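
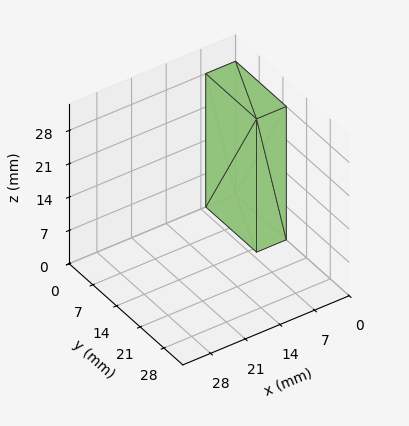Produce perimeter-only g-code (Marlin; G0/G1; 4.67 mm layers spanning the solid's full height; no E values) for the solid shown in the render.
Reading the render: the shape is a rectangular box, roughly 6 × 15 mm footprint and 28 mm tall (dimensions read to the nearest mm from the axis ticks). For the g-code, the solid's height is divided into equal slices at the stated Δz and each level perimeter traced with G1 moves after a G0 lift.

; perimeter-only toolpath
G21 ; units = mm
G90 ; absolute positioning
G28 ; home
; layer 1
G0 Z4.67
G0 X0.00 Y0.00
G1 X6.00 Y0.00
G1 X6.00 Y15.00
G1 X0.00 Y15.00
G1 X0.00 Y0.00
; layer 2
G0 Z9.33
G0 X0.00 Y0.00
G1 X6.00 Y0.00
G1 X6.00 Y15.00
G1 X0.00 Y15.00
G1 X0.00 Y0.00
; layer 3
G0 Z14.00
G0 X0.00 Y0.00
G1 X6.00 Y0.00
G1 X6.00 Y15.00
G1 X0.00 Y15.00
G1 X0.00 Y0.00
; layer 4
G0 Z18.67
G0 X0.00 Y0.00
G1 X6.00 Y0.00
G1 X6.00 Y15.00
G1 X0.00 Y15.00
G1 X0.00 Y0.00
; layer 5
G0 Z23.33
G0 X0.00 Y0.00
G1 X6.00 Y0.00
G1 X6.00 Y15.00
G1 X0.00 Y15.00
G1 X0.00 Y0.00
; layer 6
G0 Z28.00
G0 X0.00 Y0.00
G1 X6.00 Y0.00
G1 X6.00 Y15.00
G1 X0.00 Y15.00
G1 X0.00 Y0.00
M2 ; end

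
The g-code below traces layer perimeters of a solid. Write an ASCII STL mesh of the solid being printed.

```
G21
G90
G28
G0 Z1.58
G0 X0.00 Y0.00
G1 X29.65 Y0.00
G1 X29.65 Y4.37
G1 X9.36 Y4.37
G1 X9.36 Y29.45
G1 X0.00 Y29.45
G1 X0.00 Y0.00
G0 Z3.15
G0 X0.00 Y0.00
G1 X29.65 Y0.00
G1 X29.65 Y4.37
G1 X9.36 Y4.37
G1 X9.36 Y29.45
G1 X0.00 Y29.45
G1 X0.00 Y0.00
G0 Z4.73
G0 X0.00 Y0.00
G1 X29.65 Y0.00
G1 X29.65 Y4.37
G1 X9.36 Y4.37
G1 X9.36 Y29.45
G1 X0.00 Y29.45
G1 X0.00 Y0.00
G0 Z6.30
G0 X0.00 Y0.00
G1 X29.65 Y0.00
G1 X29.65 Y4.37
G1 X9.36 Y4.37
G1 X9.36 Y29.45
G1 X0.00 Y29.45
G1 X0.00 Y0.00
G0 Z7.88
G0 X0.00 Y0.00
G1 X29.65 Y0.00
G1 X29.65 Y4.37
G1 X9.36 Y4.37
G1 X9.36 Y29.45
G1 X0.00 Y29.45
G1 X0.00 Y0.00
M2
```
solid part
  facet normal 0.0000 0.0000 -1.0000
    outer loop
      vertex 29.65 4.37 0.00
      vertex 29.65 0.00 0.00
      vertex 0.00 0.00 0.00
    endloop
  endfacet
  facet normal 0.0000 0.0000 -1.0000
    outer loop
      vertex 9.36 4.37 0.00
      vertex 29.65 4.37 0.00
      vertex 0.00 0.00 0.00
    endloop
  endfacet
  facet normal 0.0000 0.0000 -1.0000
    outer loop
      vertex 9.36 29.45 0.00
      vertex 9.36 4.37 0.00
      vertex 0.00 0.00 0.00
    endloop
  endfacet
  facet normal 0.0000 0.0000 -1.0000
    outer loop
      vertex 0.00 29.45 0.00
      vertex 9.36 29.45 0.00
      vertex 0.00 0.00 0.00
    endloop
  endfacet
  facet normal 0.0000 0.0000 1.0000
    outer loop
      vertex 0.00 0.00 7.88
      vertex 29.65 0.00 7.88
      vertex 29.65 4.37 7.88
    endloop
  endfacet
  facet normal 0.0000 0.0000 1.0000
    outer loop
      vertex 0.00 0.00 7.88
      vertex 29.65 4.37 7.88
      vertex 9.36 4.37 7.88
    endloop
  endfacet
  facet normal 0.0000 0.0000 1.0000
    outer loop
      vertex 0.00 0.00 7.88
      vertex 9.36 4.37 7.88
      vertex 9.36 29.45 7.88
    endloop
  endfacet
  facet normal 0.0000 0.0000 1.0000
    outer loop
      vertex 0.00 0.00 7.88
      vertex 9.36 29.45 7.88
      vertex 0.00 29.45 7.88
    endloop
  endfacet
  facet normal 0.0000 -1.0000 0.0000
    outer loop
      vertex 0.00 0.00 0.00
      vertex 29.65 0.00 0.00
      vertex 29.65 0.00 7.88
    endloop
  endfacet
  facet normal 0.0000 -1.0000 0.0000
    outer loop
      vertex 0.00 0.00 0.00
      vertex 29.65 0.00 7.88
      vertex 0.00 0.00 7.88
    endloop
  endfacet
  facet normal 1.0000 0.0000 0.0000
    outer loop
      vertex 29.65 0.00 0.00
      vertex 29.65 4.37 0.00
      vertex 29.65 4.37 7.88
    endloop
  endfacet
  facet normal 1.0000 0.0000 0.0000
    outer loop
      vertex 29.65 0.00 0.00
      vertex 29.65 4.37 7.88
      vertex 29.65 0.00 7.88
    endloop
  endfacet
  facet normal 0.0000 1.0000 0.0000
    outer loop
      vertex 29.65 4.37 0.00
      vertex 9.36 4.37 0.00
      vertex 9.36 4.37 7.88
    endloop
  endfacet
  facet normal 0.0000 1.0000 0.0000
    outer loop
      vertex 29.65 4.37 0.00
      vertex 9.36 4.37 7.88
      vertex 29.65 4.37 7.88
    endloop
  endfacet
  facet normal 1.0000 0.0000 0.0000
    outer loop
      vertex 9.36 4.37 0.00
      vertex 9.36 29.45 0.00
      vertex 9.36 29.45 7.88
    endloop
  endfacet
  facet normal 1.0000 0.0000 0.0000
    outer loop
      vertex 9.36 4.37 0.00
      vertex 9.36 29.45 7.88
      vertex 9.36 4.37 7.88
    endloop
  endfacet
  facet normal 0.0000 1.0000 0.0000
    outer loop
      vertex 9.36 29.45 0.00
      vertex 0.00 29.45 0.00
      vertex 0.00 29.45 7.88
    endloop
  endfacet
  facet normal 0.0000 1.0000 0.0000
    outer loop
      vertex 9.36 29.45 0.00
      vertex 0.00 29.45 7.88
      vertex 9.36 29.45 7.88
    endloop
  endfacet
  facet normal -1.0000 0.0000 0.0000
    outer loop
      vertex 0.00 29.45 0.00
      vertex 0.00 0.00 0.00
      vertex 0.00 0.00 7.88
    endloop
  endfacet
  facet normal -1.0000 0.0000 0.0000
    outer loop
      vertex 0.00 29.45 0.00
      vertex 0.00 0.00 7.88
      vertex 0.00 29.45 7.88
    endloop
  endfacet
endsolid part

The G0 Z moves step by Δz≈1.58 mm. Every layer's G1 loop is the same polygon, so the solid is a straight extrusion of it from z=0 to z≈7.88. Closing with flat bottom and top caps and triangulating gives 20 facets — an L-shaped prism: outer 29.6 × 29.4 mm, arm thicknesses ≈ 4.37 mm (horizontal) and 9.36 mm (vertical), extruded 7.88 mm in z.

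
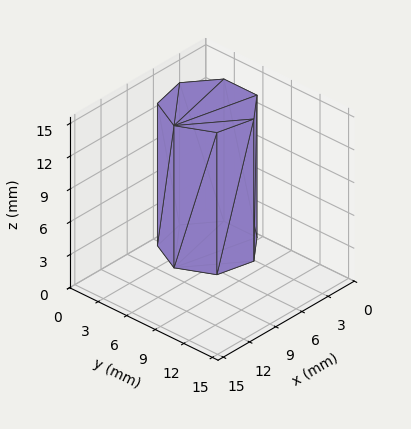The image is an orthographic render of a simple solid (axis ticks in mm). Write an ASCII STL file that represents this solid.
Reading the render: the shape is a regular 7-sided prism (a cylinder approximated with 7 flat sides), circumscribed radius ≈ 4 mm, height ≈ 13 mm (dimensions read to the nearest mm from the axis ticks). For the STL, each face is triangulated and given an outward normal.

solid part
  facet normal 0.0000 0.0000 -1.0000
    outer loop
      vertex 3.110 7.900 0.000
      vertex 6.494 7.127 0.000
      vertex 8.000 4.000 0.000
    endloop
  endfacet
  facet normal 0.0000 0.0000 -1.0000
    outer loop
      vertex 0.396 5.736 0.000
      vertex 3.110 7.900 0.000
      vertex 8.000 4.000 0.000
    endloop
  endfacet
  facet normal 0.0000 0.0000 -1.0000
    outer loop
      vertex 0.396 2.264 0.000
      vertex 0.396 5.736 0.000
      vertex 8.000 4.000 0.000
    endloop
  endfacet
  facet normal 0.0000 0.0000 -1.0000
    outer loop
      vertex 3.110 0.100 0.000
      vertex 0.396 2.264 0.000
      vertex 8.000 4.000 0.000
    endloop
  endfacet
  facet normal 0.0000 0.0000 -1.0000
    outer loop
      vertex 6.494 0.873 0.000
      vertex 3.110 0.100 0.000
      vertex 8.000 4.000 0.000
    endloop
  endfacet
  facet normal 0.0000 0.0000 1.0000
    outer loop
      vertex 8.000 4.000 13.000
      vertex 6.494 7.127 13.000
      vertex 3.110 7.900 13.000
    endloop
  endfacet
  facet normal 0.0000 0.0000 1.0000
    outer loop
      vertex 8.000 4.000 13.000
      vertex 3.110 7.900 13.000
      vertex 0.396 5.736 13.000
    endloop
  endfacet
  facet normal 0.0000 0.0000 1.0000
    outer loop
      vertex 8.000 4.000 13.000
      vertex 0.396 5.736 13.000
      vertex 0.396 2.264 13.000
    endloop
  endfacet
  facet normal 0.0000 0.0000 1.0000
    outer loop
      vertex 8.000 4.000 13.000
      vertex 0.396 2.264 13.000
      vertex 3.110 0.100 13.000
    endloop
  endfacet
  facet normal 0.0000 0.0000 1.0000
    outer loop
      vertex 8.000 4.000 13.000
      vertex 3.110 0.100 13.000
      vertex 6.494 0.873 13.000
    endloop
  endfacet
  facet normal 0.9010 0.4339 0.0000
    outer loop
      vertex 8.000 4.000 0.000
      vertex 6.494 7.127 0.000
      vertex 6.494 7.127 13.000
    endloop
  endfacet
  facet normal 0.9010 0.4339 0.0000
    outer loop
      vertex 8.000 4.000 0.000
      vertex 6.494 7.127 13.000
      vertex 8.000 4.000 13.000
    endloop
  endfacet
  facet normal 0.2227 0.9749 0.0000
    outer loop
      vertex 6.494 7.127 0.000
      vertex 3.110 7.900 0.000
      vertex 3.110 7.900 13.000
    endloop
  endfacet
  facet normal 0.2227 0.9749 0.0000
    outer loop
      vertex 6.494 7.127 0.000
      vertex 3.110 7.900 13.000
      vertex 6.494 7.127 13.000
    endloop
  endfacet
  facet normal -0.6234 0.7819 0.0000
    outer loop
      vertex 3.110 7.900 0.000
      vertex 0.396 5.736 0.000
      vertex 0.396 5.736 13.000
    endloop
  endfacet
  facet normal -0.6234 0.7819 0.0000
    outer loop
      vertex 3.110 7.900 0.000
      vertex 0.396 5.736 13.000
      vertex 3.110 7.900 13.000
    endloop
  endfacet
  facet normal -1.0000 0.0000 0.0000
    outer loop
      vertex 0.396 5.736 0.000
      vertex 0.396 2.264 0.000
      vertex 0.396 2.264 13.000
    endloop
  endfacet
  facet normal -1.0000 0.0000 0.0000
    outer loop
      vertex 0.396 5.736 0.000
      vertex 0.396 2.264 13.000
      vertex 0.396 5.736 13.000
    endloop
  endfacet
  facet normal -0.6234 -0.7819 0.0000
    outer loop
      vertex 0.396 2.264 0.000
      vertex 3.110 0.100 0.000
      vertex 3.110 0.100 13.000
    endloop
  endfacet
  facet normal -0.6234 -0.7819 0.0000
    outer loop
      vertex 0.396 2.264 0.000
      vertex 3.110 0.100 13.000
      vertex 0.396 2.264 13.000
    endloop
  endfacet
  facet normal 0.2227 -0.9749 0.0000
    outer loop
      vertex 3.110 0.100 0.000
      vertex 6.494 0.873 0.000
      vertex 6.494 0.873 13.000
    endloop
  endfacet
  facet normal 0.2227 -0.9749 0.0000
    outer loop
      vertex 3.110 0.100 0.000
      vertex 6.494 0.873 13.000
      vertex 3.110 0.100 13.000
    endloop
  endfacet
  facet normal 0.9010 -0.4339 0.0000
    outer loop
      vertex 6.494 0.873 0.000
      vertex 8.000 4.000 0.000
      vertex 8.000 4.000 13.000
    endloop
  endfacet
  facet normal 0.9010 -0.4339 0.0000
    outer loop
      vertex 6.494 0.873 0.000
      vertex 8.000 4.000 13.000
      vertex 6.494 0.873 13.000
    endloop
  endfacet
endsolid part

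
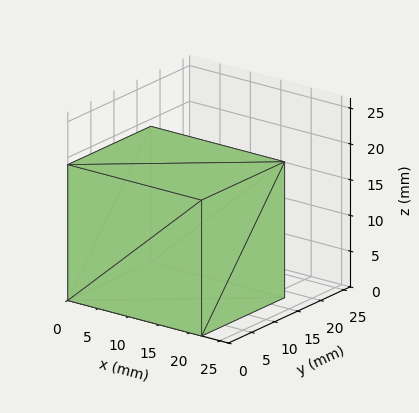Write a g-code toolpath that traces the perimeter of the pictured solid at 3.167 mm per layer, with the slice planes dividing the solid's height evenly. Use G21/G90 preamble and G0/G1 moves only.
Reading the render: the shape is a rectangular box, roughly 22 × 18 mm footprint and 19 mm tall (dimensions read to the nearest mm from the axis ticks). For the g-code, the solid's height is divided into equal slices at the stated Δz and each level perimeter traced with G1 moves after a G0 lift.

; perimeter-only toolpath
G21 ; units = mm
G90 ; absolute positioning
G28 ; home
; layer 1
G0 Z3.167
G0 X0.000 Y0.000
G1 X22.000 Y0.000
G1 X22.000 Y18.000
G1 X0.000 Y18.000
G1 X0.000 Y0.000
; layer 2
G0 Z6.333
G0 X0.000 Y0.000
G1 X22.000 Y0.000
G1 X22.000 Y18.000
G1 X0.000 Y18.000
G1 X0.000 Y0.000
; layer 3
G0 Z9.500
G0 X0.000 Y0.000
G1 X22.000 Y0.000
G1 X22.000 Y18.000
G1 X0.000 Y18.000
G1 X0.000 Y0.000
; layer 4
G0 Z12.667
G0 X0.000 Y0.000
G1 X22.000 Y0.000
G1 X22.000 Y18.000
G1 X0.000 Y18.000
G1 X0.000 Y0.000
; layer 5
G0 Z15.833
G0 X0.000 Y0.000
G1 X22.000 Y0.000
G1 X22.000 Y18.000
G1 X0.000 Y18.000
G1 X0.000 Y0.000
; layer 6
G0 Z19.000
G0 X0.000 Y0.000
G1 X22.000 Y0.000
G1 X22.000 Y18.000
G1 X0.000 Y18.000
G1 X0.000 Y0.000
M2 ; end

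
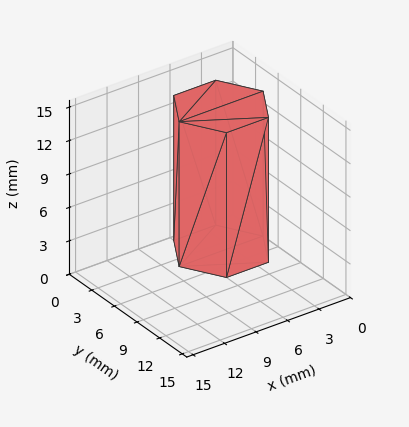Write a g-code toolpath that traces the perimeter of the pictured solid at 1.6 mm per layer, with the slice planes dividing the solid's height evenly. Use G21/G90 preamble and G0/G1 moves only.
Reading the render: the shape is a regular 6-sided prism (a cylinder approximated with 6 flat sides), circumscribed radius ≈ 4 mm, height ≈ 13 mm (dimensions read to the nearest mm from the axis ticks). For the g-code, the solid's height is divided into equal slices at the stated Δz and each level perimeter traced with G1 moves after a G0 lift.

; perimeter-only toolpath
G21 ; units = mm
G90 ; absolute positioning
G28 ; home
; layer 1
G0 Z1.6
G0 X8.0 Y4.0
G1 X6.0 Y7.5
G1 X2.0 Y7.5
G1 X0.0 Y4.0
G1 X2.0 Y0.5
G1 X6.0 Y0.5
G1 X8.0 Y4.0
; layer 2
G0 Z3.2
G0 X8.0 Y4.0
G1 X6.0 Y7.5
G1 X2.0 Y7.5
G1 X0.0 Y4.0
G1 X2.0 Y0.5
G1 X6.0 Y0.5
G1 X8.0 Y4.0
; layer 3
G0 Z4.9
G0 X8.0 Y4.0
G1 X6.0 Y7.5
G1 X2.0 Y7.5
G1 X0.0 Y4.0
G1 X2.0 Y0.5
G1 X6.0 Y0.5
G1 X8.0 Y4.0
; layer 4
G0 Z6.5
G0 X8.0 Y4.0
G1 X6.0 Y7.5
G1 X2.0 Y7.5
G1 X0.0 Y4.0
G1 X2.0 Y0.5
G1 X6.0 Y0.5
G1 X8.0 Y4.0
; layer 5
G0 Z8.1
G0 X8.0 Y4.0
G1 X6.0 Y7.5
G1 X2.0 Y7.5
G1 X0.0 Y4.0
G1 X2.0 Y0.5
G1 X6.0 Y0.5
G1 X8.0 Y4.0
; layer 6
G0 Z9.8
G0 X8.0 Y4.0
G1 X6.0 Y7.5
G1 X2.0 Y7.5
G1 X0.0 Y4.0
G1 X2.0 Y0.5
G1 X6.0 Y0.5
G1 X8.0 Y4.0
; layer 7
G0 Z11.4
G0 X8.0 Y4.0
G1 X6.0 Y7.5
G1 X2.0 Y7.5
G1 X0.0 Y4.0
G1 X2.0 Y0.5
G1 X6.0 Y0.5
G1 X8.0 Y4.0
; layer 8
G0 Z13.0
G0 X8.0 Y4.0
G1 X6.0 Y7.5
G1 X2.0 Y7.5
G1 X0.0 Y4.0
G1 X2.0 Y0.5
G1 X6.0 Y0.5
G1 X8.0 Y4.0
M2 ; end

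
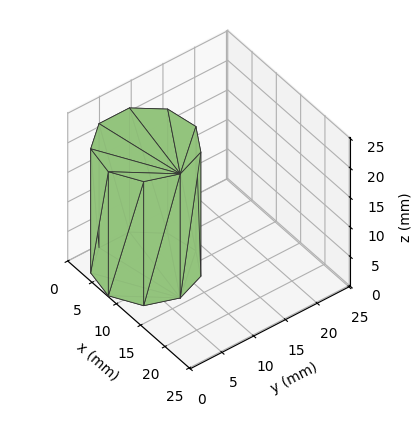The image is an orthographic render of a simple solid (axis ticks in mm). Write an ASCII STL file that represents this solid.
Reading the render: the shape is a regular 9-sided prism (a cylinder approximated with 9 flat sides), circumscribed radius ≈ 7 mm, height ≈ 21 mm (dimensions read to the nearest mm from the axis ticks). For the STL, each face is triangulated and given an outward normal.

solid part
  facet normal 0.0000 0.0000 -1.0000
    outer loop
      vertex 8.216 13.894 0.000
      vertex 12.362 11.500 0.000
      vertex 14.000 7.000 0.000
    endloop
  endfacet
  facet normal 0.0000 0.0000 -1.0000
    outer loop
      vertex 3.500 13.062 0.000
      vertex 8.216 13.894 0.000
      vertex 14.000 7.000 0.000
    endloop
  endfacet
  facet normal 0.0000 0.0000 -1.0000
    outer loop
      vertex 0.422 9.394 0.000
      vertex 3.500 13.062 0.000
      vertex 14.000 7.000 0.000
    endloop
  endfacet
  facet normal 0.0000 0.0000 -1.0000
    outer loop
      vertex 0.422 4.606 0.000
      vertex 0.422 9.394 0.000
      vertex 14.000 7.000 0.000
    endloop
  endfacet
  facet normal 0.0000 0.0000 -1.0000
    outer loop
      vertex 3.500 0.938 0.000
      vertex 0.422 4.606 0.000
      vertex 14.000 7.000 0.000
    endloop
  endfacet
  facet normal 0.0000 0.0000 -1.0000
    outer loop
      vertex 8.216 0.106 0.000
      vertex 3.500 0.938 0.000
      vertex 14.000 7.000 0.000
    endloop
  endfacet
  facet normal 0.0000 0.0000 -1.0000
    outer loop
      vertex 12.362 2.500 0.000
      vertex 8.216 0.106 0.000
      vertex 14.000 7.000 0.000
    endloop
  endfacet
  facet normal 0.0000 0.0000 1.0000
    outer loop
      vertex 14.000 7.000 21.000
      vertex 12.362 11.500 21.000
      vertex 8.216 13.894 21.000
    endloop
  endfacet
  facet normal 0.0000 0.0000 1.0000
    outer loop
      vertex 14.000 7.000 21.000
      vertex 8.216 13.894 21.000
      vertex 3.500 13.062 21.000
    endloop
  endfacet
  facet normal 0.0000 0.0000 1.0000
    outer loop
      vertex 14.000 7.000 21.000
      vertex 3.500 13.062 21.000
      vertex 0.422 9.394 21.000
    endloop
  endfacet
  facet normal 0.0000 0.0000 1.0000
    outer loop
      vertex 14.000 7.000 21.000
      vertex 0.422 9.394 21.000
      vertex 0.422 4.606 21.000
    endloop
  endfacet
  facet normal 0.0000 0.0000 1.0000
    outer loop
      vertex 14.000 7.000 21.000
      vertex 0.422 4.606 21.000
      vertex 3.500 0.938 21.000
    endloop
  endfacet
  facet normal 0.0000 0.0000 1.0000
    outer loop
      vertex 14.000 7.000 21.000
      vertex 3.500 0.938 21.000
      vertex 8.216 0.106 21.000
    endloop
  endfacet
  facet normal 0.0000 0.0000 1.0000
    outer loop
      vertex 14.000 7.000 21.000
      vertex 8.216 0.106 21.000
      vertex 12.362 2.500 21.000
    endloop
  endfacet
  facet normal 0.9397 0.3420 0.0000
    outer loop
      vertex 14.000 7.000 0.000
      vertex 12.362 11.500 0.000
      vertex 12.362 11.500 21.000
    endloop
  endfacet
  facet normal 0.9397 0.3420 0.0000
    outer loop
      vertex 14.000 7.000 0.000
      vertex 12.362 11.500 21.000
      vertex 14.000 7.000 21.000
    endloop
  endfacet
  facet normal 0.5000 0.8660 0.0000
    outer loop
      vertex 12.362 11.500 0.000
      vertex 8.216 13.894 0.000
      vertex 8.216 13.894 21.000
    endloop
  endfacet
  facet normal 0.5000 0.8660 0.0000
    outer loop
      vertex 12.362 11.500 0.000
      vertex 8.216 13.894 21.000
      vertex 12.362 11.500 21.000
    endloop
  endfacet
  facet normal -0.1737 0.9848 0.0000
    outer loop
      vertex 8.216 13.894 0.000
      vertex 3.500 13.062 0.000
      vertex 3.500 13.062 21.000
    endloop
  endfacet
  facet normal -0.1737 0.9848 0.0000
    outer loop
      vertex 8.216 13.894 0.000
      vertex 3.500 13.062 21.000
      vertex 8.216 13.894 21.000
    endloop
  endfacet
  facet normal -0.7660 0.6428 0.0000
    outer loop
      vertex 3.500 13.062 0.000
      vertex 0.422 9.394 0.000
      vertex 0.422 9.394 21.000
    endloop
  endfacet
  facet normal -0.7660 0.6428 0.0000
    outer loop
      vertex 3.500 13.062 0.000
      vertex 0.422 9.394 21.000
      vertex 3.500 13.062 21.000
    endloop
  endfacet
  facet normal -1.0000 0.0000 0.0000
    outer loop
      vertex 0.422 9.394 0.000
      vertex 0.422 4.606 0.000
      vertex 0.422 4.606 21.000
    endloop
  endfacet
  facet normal -1.0000 0.0000 0.0000
    outer loop
      vertex 0.422 9.394 0.000
      vertex 0.422 4.606 21.000
      vertex 0.422 9.394 21.000
    endloop
  endfacet
  facet normal -0.7660 -0.6428 0.0000
    outer loop
      vertex 0.422 4.606 0.000
      vertex 3.500 0.938 0.000
      vertex 3.500 0.938 21.000
    endloop
  endfacet
  facet normal -0.7660 -0.6428 0.0000
    outer loop
      vertex 0.422 4.606 0.000
      vertex 3.500 0.938 21.000
      vertex 0.422 4.606 21.000
    endloop
  endfacet
  facet normal -0.1737 -0.9848 0.0000
    outer loop
      vertex 3.500 0.938 0.000
      vertex 8.216 0.106 0.000
      vertex 8.216 0.106 21.000
    endloop
  endfacet
  facet normal -0.1737 -0.9848 0.0000
    outer loop
      vertex 3.500 0.938 0.000
      vertex 8.216 0.106 21.000
      vertex 3.500 0.938 21.000
    endloop
  endfacet
  facet normal 0.5000 -0.8660 0.0000
    outer loop
      vertex 8.216 0.106 0.000
      vertex 12.362 2.500 0.000
      vertex 12.362 2.500 21.000
    endloop
  endfacet
  facet normal 0.5000 -0.8660 0.0000
    outer loop
      vertex 8.216 0.106 0.000
      vertex 12.362 2.500 21.000
      vertex 8.216 0.106 21.000
    endloop
  endfacet
  facet normal 0.9397 -0.3420 0.0000
    outer loop
      vertex 12.362 2.500 0.000
      vertex 14.000 7.000 0.000
      vertex 14.000 7.000 21.000
    endloop
  endfacet
  facet normal 0.9397 -0.3420 0.0000
    outer loop
      vertex 12.362 2.500 0.000
      vertex 14.000 7.000 21.000
      vertex 12.362 2.500 21.000
    endloop
  endfacet
endsolid part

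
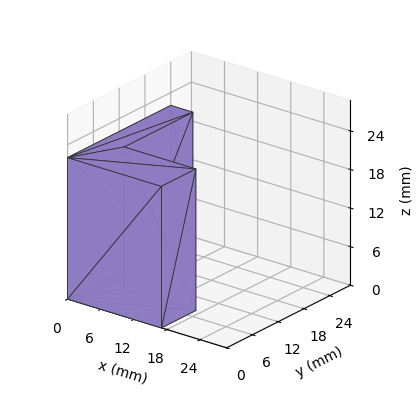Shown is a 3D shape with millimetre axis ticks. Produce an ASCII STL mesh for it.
Reading the render: the shape is an L-shaped prism: outer 17 × 24 mm, arm thicknesses ≈ 8 mm (horizontal) and 4 mm (vertical), extruded 22 mm in z (dimensions read to the nearest mm from the axis ticks). For the STL, each face is triangulated and given an outward normal.

solid part
  facet normal 0.0000 0.0000 -1.0000
    outer loop
      vertex 17.00 8.00 0.00
      vertex 17.00 0.00 0.00
      vertex 0.00 0.00 0.00
    endloop
  endfacet
  facet normal 0.0000 0.0000 -1.0000
    outer loop
      vertex 4.00 8.00 0.00
      vertex 17.00 8.00 0.00
      vertex 0.00 0.00 0.00
    endloop
  endfacet
  facet normal 0.0000 0.0000 -1.0000
    outer loop
      vertex 4.00 24.00 0.00
      vertex 4.00 8.00 0.00
      vertex 0.00 0.00 0.00
    endloop
  endfacet
  facet normal 0.0000 0.0000 -1.0000
    outer loop
      vertex 0.00 24.00 0.00
      vertex 4.00 24.00 0.00
      vertex 0.00 0.00 0.00
    endloop
  endfacet
  facet normal 0.0000 0.0000 1.0000
    outer loop
      vertex 0.00 0.00 22.00
      vertex 17.00 0.00 22.00
      vertex 17.00 8.00 22.00
    endloop
  endfacet
  facet normal 0.0000 0.0000 1.0000
    outer loop
      vertex 0.00 0.00 22.00
      vertex 17.00 8.00 22.00
      vertex 4.00 8.00 22.00
    endloop
  endfacet
  facet normal 0.0000 0.0000 1.0000
    outer loop
      vertex 0.00 0.00 22.00
      vertex 4.00 8.00 22.00
      vertex 4.00 24.00 22.00
    endloop
  endfacet
  facet normal 0.0000 0.0000 1.0000
    outer loop
      vertex 0.00 0.00 22.00
      vertex 4.00 24.00 22.00
      vertex 0.00 24.00 22.00
    endloop
  endfacet
  facet normal 0.0000 -1.0000 0.0000
    outer loop
      vertex 0.00 0.00 0.00
      vertex 17.00 0.00 0.00
      vertex 17.00 0.00 22.00
    endloop
  endfacet
  facet normal 0.0000 -1.0000 0.0000
    outer loop
      vertex 0.00 0.00 0.00
      vertex 17.00 0.00 22.00
      vertex 0.00 0.00 22.00
    endloop
  endfacet
  facet normal 1.0000 0.0000 0.0000
    outer loop
      vertex 17.00 0.00 0.00
      vertex 17.00 8.00 0.00
      vertex 17.00 8.00 22.00
    endloop
  endfacet
  facet normal 1.0000 0.0000 0.0000
    outer loop
      vertex 17.00 0.00 0.00
      vertex 17.00 8.00 22.00
      vertex 17.00 0.00 22.00
    endloop
  endfacet
  facet normal 0.0000 1.0000 0.0000
    outer loop
      vertex 17.00 8.00 0.00
      vertex 4.00 8.00 0.00
      vertex 4.00 8.00 22.00
    endloop
  endfacet
  facet normal 0.0000 1.0000 0.0000
    outer loop
      vertex 17.00 8.00 0.00
      vertex 4.00 8.00 22.00
      vertex 17.00 8.00 22.00
    endloop
  endfacet
  facet normal 1.0000 0.0000 0.0000
    outer loop
      vertex 4.00 8.00 0.00
      vertex 4.00 24.00 0.00
      vertex 4.00 24.00 22.00
    endloop
  endfacet
  facet normal 1.0000 0.0000 0.0000
    outer loop
      vertex 4.00 8.00 0.00
      vertex 4.00 24.00 22.00
      vertex 4.00 8.00 22.00
    endloop
  endfacet
  facet normal 0.0000 1.0000 0.0000
    outer loop
      vertex 4.00 24.00 0.00
      vertex 0.00 24.00 0.00
      vertex 0.00 24.00 22.00
    endloop
  endfacet
  facet normal 0.0000 1.0000 0.0000
    outer loop
      vertex 4.00 24.00 0.00
      vertex 0.00 24.00 22.00
      vertex 4.00 24.00 22.00
    endloop
  endfacet
  facet normal -1.0000 0.0000 0.0000
    outer loop
      vertex 0.00 24.00 0.00
      vertex 0.00 0.00 0.00
      vertex 0.00 0.00 22.00
    endloop
  endfacet
  facet normal -1.0000 0.0000 0.0000
    outer loop
      vertex 0.00 24.00 0.00
      vertex 0.00 0.00 22.00
      vertex 0.00 24.00 22.00
    endloop
  endfacet
endsolid part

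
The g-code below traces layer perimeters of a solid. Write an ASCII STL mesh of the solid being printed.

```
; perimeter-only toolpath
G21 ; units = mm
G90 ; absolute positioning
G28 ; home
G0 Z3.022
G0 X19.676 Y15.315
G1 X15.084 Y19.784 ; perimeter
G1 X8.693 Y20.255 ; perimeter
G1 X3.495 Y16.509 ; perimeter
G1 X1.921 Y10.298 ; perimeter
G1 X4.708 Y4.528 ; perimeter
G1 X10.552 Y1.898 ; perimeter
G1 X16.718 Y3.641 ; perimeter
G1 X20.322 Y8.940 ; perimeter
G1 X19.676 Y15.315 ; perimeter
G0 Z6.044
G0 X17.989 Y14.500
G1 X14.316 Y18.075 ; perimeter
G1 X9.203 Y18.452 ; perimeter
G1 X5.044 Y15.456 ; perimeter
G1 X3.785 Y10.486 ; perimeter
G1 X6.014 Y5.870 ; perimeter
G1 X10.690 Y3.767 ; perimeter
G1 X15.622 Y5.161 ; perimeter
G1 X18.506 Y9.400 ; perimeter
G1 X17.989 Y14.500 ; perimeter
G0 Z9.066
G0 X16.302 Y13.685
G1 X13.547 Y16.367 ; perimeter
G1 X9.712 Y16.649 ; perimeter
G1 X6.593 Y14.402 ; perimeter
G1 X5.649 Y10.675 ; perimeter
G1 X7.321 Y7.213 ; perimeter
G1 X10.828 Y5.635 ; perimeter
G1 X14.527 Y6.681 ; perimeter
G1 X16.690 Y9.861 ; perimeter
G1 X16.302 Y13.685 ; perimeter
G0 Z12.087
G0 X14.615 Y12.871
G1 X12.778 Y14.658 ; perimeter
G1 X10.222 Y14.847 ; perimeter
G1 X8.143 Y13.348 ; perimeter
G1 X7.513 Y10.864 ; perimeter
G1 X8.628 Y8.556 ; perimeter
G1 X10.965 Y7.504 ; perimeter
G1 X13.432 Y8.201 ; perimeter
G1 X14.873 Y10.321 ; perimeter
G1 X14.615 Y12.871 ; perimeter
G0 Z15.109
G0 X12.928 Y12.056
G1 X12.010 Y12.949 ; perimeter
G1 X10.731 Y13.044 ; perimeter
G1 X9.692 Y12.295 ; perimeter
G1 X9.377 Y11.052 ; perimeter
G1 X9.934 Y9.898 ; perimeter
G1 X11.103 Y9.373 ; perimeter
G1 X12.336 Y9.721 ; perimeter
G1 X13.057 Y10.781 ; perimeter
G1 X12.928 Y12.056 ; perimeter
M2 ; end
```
solid part
  facet normal 0.0000 0.0000 -1.0000
    outer loop
      vertex 8.184 22.058 0.000
      vertex 15.853 21.492 0.000
      vertex 21.363 16.130 0.000
    endloop
  endfacet
  facet normal 0.0000 0.0000 -1.0000
    outer loop
      vertex 1.946 17.563 0.000
      vertex 8.184 22.058 0.000
      vertex 21.363 16.130 0.000
    endloop
  endfacet
  facet normal 0.0000 0.0000 -1.0000
    outer loop
      vertex 0.057 10.109 0.000
      vertex 1.946 17.563 0.000
      vertex 21.363 16.130 0.000
    endloop
  endfacet
  facet normal 0.0000 0.0000 -1.0000
    outer loop
      vertex 3.401 3.185 0.000
      vertex 0.057 10.109 0.000
      vertex 21.363 16.130 0.000
    endloop
  endfacet
  facet normal 0.0000 0.0000 -1.0000
    outer loop
      vertex 10.414 0.030 0.000
      vertex 3.401 3.185 0.000
      vertex 21.363 16.130 0.000
    endloop
  endfacet
  facet normal 0.0000 0.0000 -1.0000
    outer loop
      vertex 17.813 2.121 0.000
      vertex 10.414 0.030 0.000
      vertex 21.363 16.130 0.000
    endloop
  endfacet
  facet normal 0.0000 0.0000 -1.0000
    outer loop
      vertex 22.138 8.480 0.000
      vertex 17.813 2.121 0.000
      vertex 21.363 16.130 0.000
    endloop
  endfacet
  facet normal 0.6026 0.6192 0.5034
    outer loop
      vertex 21.363 16.130 0.000
      vertex 15.853 21.492 0.000
      vertex 11.241 11.241 18.131
    endloop
  endfacet
  facet normal 0.0636 0.8617 0.5034
    outer loop
      vertex 15.853 21.492 0.000
      vertex 8.184 22.058 0.000
      vertex 11.241 11.241 18.131
    endloop
  endfacet
  facet normal -0.5051 0.7010 0.5034
    outer loop
      vertex 8.184 22.058 0.000
      vertex 1.946 17.563 0.000
      vertex 11.241 11.241 18.131
    endloop
  endfacet
  facet normal -0.8376 0.2123 0.5034
    outer loop
      vertex 1.946 17.563 0.000
      vertex 0.057 10.109 0.000
      vertex 11.241 11.241 18.131
    endloop
  endfacet
  facet normal -0.7781 -0.3758 0.5034
    outer loop
      vertex 0.057 10.109 0.000
      vertex 3.401 3.185 0.000
      vertex 11.241 11.241 18.131
    endloop
  endfacet
  facet normal -0.3545 -0.7880 0.5034
    outer loop
      vertex 3.401 3.185 0.000
      vertex 10.414 0.030 0.000
      vertex 11.241 11.241 18.131
    endloop
  endfacet
  facet normal 0.2350 -0.8315 0.5034
    outer loop
      vertex 10.414 0.030 0.000
      vertex 17.813 2.121 0.000
      vertex 11.241 11.241 18.131
    endloop
  endfacet
  facet normal 0.7145 -0.4859 0.5034
    outer loop
      vertex 17.813 2.121 0.000
      vertex 22.138 8.480 0.000
      vertex 11.241 11.241 18.131
    endloop
  endfacet
  facet normal 0.8597 0.0871 0.5034
    outer loop
      vertex 22.138 8.480 0.000
      vertex 21.363 16.130 0.000
      vertex 11.241 11.241 18.131
    endloop
  endfacet
endsolid part

The G0 Z moves step by Δz≈3.022 mm. The G1 loops shrink linearly with z, so the solid tapers from its base footprint up to z≈18.1. Closing with a flat bottom cap and the tapered top and triangulating gives 16 facets — a regular 9-sided pyramid, base circumscribed radius ≈ 11.2 mm, apex at z ≈ 18.1 mm.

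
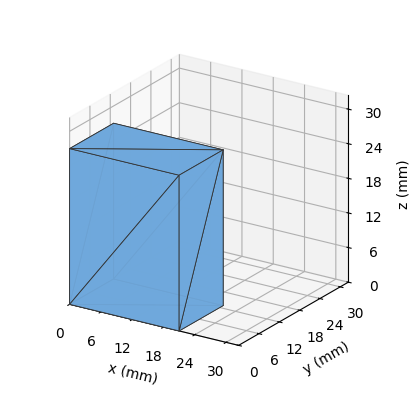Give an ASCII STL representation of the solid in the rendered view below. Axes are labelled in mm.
Reading the render: the shape is a rectangular box, roughly 21 × 13 mm footprint and 27 mm tall (dimensions read to the nearest mm from the axis ticks). For the STL, each face is triangulated and given an outward normal.

solid part
  facet normal 0.0000 0.0000 -1.0000
    outer loop
      vertex 21.00 13.00 0.00
      vertex 21.00 0.00 0.00
      vertex 0.00 0.00 0.00
    endloop
  endfacet
  facet normal 0.0000 0.0000 -1.0000
    outer loop
      vertex 0.00 13.00 0.00
      vertex 21.00 13.00 0.00
      vertex 0.00 0.00 0.00
    endloop
  endfacet
  facet normal 0.0000 0.0000 1.0000
    outer loop
      vertex 0.00 0.00 27.00
      vertex 21.00 0.00 27.00
      vertex 21.00 13.00 27.00
    endloop
  endfacet
  facet normal 0.0000 0.0000 1.0000
    outer loop
      vertex 0.00 0.00 27.00
      vertex 21.00 13.00 27.00
      vertex 0.00 13.00 27.00
    endloop
  endfacet
  facet normal 0.0000 -1.0000 0.0000
    outer loop
      vertex 0.00 0.00 0.00
      vertex 21.00 0.00 0.00
      vertex 21.00 0.00 27.00
    endloop
  endfacet
  facet normal 0.0000 -1.0000 0.0000
    outer loop
      vertex 0.00 0.00 0.00
      vertex 21.00 0.00 27.00
      vertex 0.00 0.00 27.00
    endloop
  endfacet
  facet normal 0.0000 1.0000 0.0000
    outer loop
      vertex 21.00 13.00 27.00
      vertex 21.00 13.00 0.00
      vertex 0.00 13.00 0.00
    endloop
  endfacet
  facet normal 0.0000 1.0000 0.0000
    outer loop
      vertex 0.00 13.00 27.00
      vertex 21.00 13.00 27.00
      vertex 0.00 13.00 0.00
    endloop
  endfacet
  facet normal -1.0000 0.0000 0.0000
    outer loop
      vertex 0.00 13.00 27.00
      vertex 0.00 13.00 0.00
      vertex 0.00 0.00 0.00
    endloop
  endfacet
  facet normal -1.0000 0.0000 0.0000
    outer loop
      vertex 0.00 0.00 27.00
      vertex 0.00 13.00 27.00
      vertex 0.00 0.00 0.00
    endloop
  endfacet
  facet normal 1.0000 0.0000 0.0000
    outer loop
      vertex 21.00 0.00 0.00
      vertex 21.00 13.00 0.00
      vertex 21.00 13.00 27.00
    endloop
  endfacet
  facet normal 1.0000 0.0000 0.0000
    outer loop
      vertex 21.00 0.00 0.00
      vertex 21.00 13.00 27.00
      vertex 21.00 0.00 27.00
    endloop
  endfacet
endsolid part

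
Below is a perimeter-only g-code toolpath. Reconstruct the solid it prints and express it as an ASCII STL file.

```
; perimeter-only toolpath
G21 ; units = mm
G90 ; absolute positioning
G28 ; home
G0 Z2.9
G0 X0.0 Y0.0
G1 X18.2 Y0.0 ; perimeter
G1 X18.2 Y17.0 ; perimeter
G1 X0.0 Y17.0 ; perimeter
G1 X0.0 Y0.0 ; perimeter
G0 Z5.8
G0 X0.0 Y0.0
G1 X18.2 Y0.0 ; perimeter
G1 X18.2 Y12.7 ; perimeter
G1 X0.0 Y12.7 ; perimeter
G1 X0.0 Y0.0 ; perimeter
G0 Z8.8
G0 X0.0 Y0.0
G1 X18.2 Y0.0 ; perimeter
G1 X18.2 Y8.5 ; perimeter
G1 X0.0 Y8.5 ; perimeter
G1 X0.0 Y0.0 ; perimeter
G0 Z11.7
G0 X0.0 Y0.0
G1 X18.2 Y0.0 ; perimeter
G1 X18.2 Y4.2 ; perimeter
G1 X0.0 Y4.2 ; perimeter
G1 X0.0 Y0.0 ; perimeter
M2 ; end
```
solid part
  facet normal 0.0000 0.0000 -1.0000
    outer loop
      vertex 18.2 21.2 0.0
      vertex 18.2 0.0 0.0
      vertex 0.0 0.0 0.0
    endloop
  endfacet
  facet normal 0.0000 0.0000 -1.0000
    outer loop
      vertex 0.0 21.2 0.0
      vertex 18.2 21.2 0.0
      vertex 0.0 0.0 0.0
    endloop
  endfacet
  facet normal 0.0000 -1.0000 0.0000
    outer loop
      vertex 0.0 0.0 0.0
      vertex 18.2 0.0 0.0
      vertex 18.2 0.0 14.6
    endloop
  endfacet
  facet normal 0.0000 -1.0000 0.0000
    outer loop
      vertex 0.0 0.0 0.0
      vertex 18.2 0.0 14.6
      vertex 0.0 0.0 14.6
    endloop
  endfacet
  facet normal 0.0000 0.5672 0.8236
    outer loop
      vertex 0.0 0.0 14.6
      vertex 18.2 0.0 14.6
      vertex 18.2 21.2 0.0
    endloop
  endfacet
  facet normal 0.0000 0.5672 0.8236
    outer loop
      vertex 0.0 0.0 14.6
      vertex 18.2 21.2 0.0
      vertex 0.0 21.2 0.0
    endloop
  endfacet
  facet normal -1.0000 0.0000 0.0000
    outer loop
      vertex 0.0 0.0 14.6
      vertex 0.0 21.2 0.0
      vertex 0.0 0.0 0.0
    endloop
  endfacet
  facet normal 1.0000 0.0000 0.0000
    outer loop
      vertex 18.2 0.0 0.0
      vertex 18.2 21.2 0.0
      vertex 18.2 0.0 14.6
    endloop
  endfacet
endsolid part

The G0 Z moves step by Δz≈2.9 mm. The G1 loops shrink linearly with z, so the solid tapers from its base footprint up to z≈14.6. Closing with a flat bottom cap and the tapered top and triangulating gives 8 facets — a wedge (ramp): 18.2 × 21.2 mm base, rising to 14.6 mm along the y=0 edge and sloping linearly to z=0 at y=21.2.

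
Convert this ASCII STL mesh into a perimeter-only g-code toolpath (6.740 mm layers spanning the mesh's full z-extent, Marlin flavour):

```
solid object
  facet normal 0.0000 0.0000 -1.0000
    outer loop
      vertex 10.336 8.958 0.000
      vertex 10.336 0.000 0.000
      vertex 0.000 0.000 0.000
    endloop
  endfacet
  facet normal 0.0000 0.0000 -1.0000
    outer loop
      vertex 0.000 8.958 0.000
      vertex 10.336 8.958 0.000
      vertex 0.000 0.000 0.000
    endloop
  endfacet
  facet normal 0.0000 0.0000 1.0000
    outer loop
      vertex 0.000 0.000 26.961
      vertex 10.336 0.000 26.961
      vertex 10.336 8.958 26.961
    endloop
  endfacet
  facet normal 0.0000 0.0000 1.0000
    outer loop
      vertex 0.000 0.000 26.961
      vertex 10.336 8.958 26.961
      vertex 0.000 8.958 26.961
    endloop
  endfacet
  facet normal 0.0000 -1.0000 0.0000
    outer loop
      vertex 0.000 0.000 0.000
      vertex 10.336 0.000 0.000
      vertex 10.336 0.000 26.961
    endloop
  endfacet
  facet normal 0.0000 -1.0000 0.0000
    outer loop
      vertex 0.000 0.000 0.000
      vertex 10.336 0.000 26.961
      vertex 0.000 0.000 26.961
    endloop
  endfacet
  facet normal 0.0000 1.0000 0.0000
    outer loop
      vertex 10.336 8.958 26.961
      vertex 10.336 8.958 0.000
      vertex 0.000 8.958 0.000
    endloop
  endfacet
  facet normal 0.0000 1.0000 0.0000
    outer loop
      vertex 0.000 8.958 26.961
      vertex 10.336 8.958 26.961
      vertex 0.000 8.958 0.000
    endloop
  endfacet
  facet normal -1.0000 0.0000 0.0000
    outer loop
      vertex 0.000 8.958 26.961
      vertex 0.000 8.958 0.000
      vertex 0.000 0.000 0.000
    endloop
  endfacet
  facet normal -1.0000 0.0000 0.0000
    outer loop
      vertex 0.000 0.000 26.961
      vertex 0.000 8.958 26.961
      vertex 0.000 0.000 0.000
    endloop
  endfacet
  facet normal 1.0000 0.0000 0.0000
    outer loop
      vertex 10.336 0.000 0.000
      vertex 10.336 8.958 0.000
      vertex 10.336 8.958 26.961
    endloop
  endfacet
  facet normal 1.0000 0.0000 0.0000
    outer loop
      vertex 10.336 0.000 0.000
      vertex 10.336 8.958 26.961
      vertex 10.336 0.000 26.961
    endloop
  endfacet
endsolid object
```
; perimeter-only toolpath
G21 ; units = mm
G90 ; absolute positioning
G28 ; home
; layer 1
G0 Z6.740
G0 X0.000 Y0.000
G1 X10.336 Y0.000
G1 X10.336 Y8.958
G1 X0.000 Y8.958
G1 X0.000 Y0.000
; layer 2
G0 Z13.480
G0 X0.000 Y0.000
G1 X10.336 Y0.000
G1 X10.336 Y8.958
G1 X0.000 Y8.958
G1 X0.000 Y0.000
; layer 3
G0 Z20.221
G0 X0.000 Y0.000
G1 X10.336 Y0.000
G1 X10.336 Y8.958
G1 X0.000 Y8.958
G1 X0.000 Y0.000
; layer 4
G0 Z26.961
G0 X0.000 Y0.000
G1 X10.336 Y0.000
G1 X10.336 Y8.958
G1 X0.000 Y8.958
G1 X0.000 Y0.000
M2 ; end

The solid is a rectangular box, roughly 10.3 × 8.96 mm footprint and 27 mm tall. Slicing at Δz = 6.740 mm — 4 equal slices spanning the solid's height, so layer i sits at z = i·h/4 — gives 4 non-empty perimeters. Each is a 4-segment closed polygon; G0 lifts to the layer z and rapids to the start vertex, then G1 traces the edges.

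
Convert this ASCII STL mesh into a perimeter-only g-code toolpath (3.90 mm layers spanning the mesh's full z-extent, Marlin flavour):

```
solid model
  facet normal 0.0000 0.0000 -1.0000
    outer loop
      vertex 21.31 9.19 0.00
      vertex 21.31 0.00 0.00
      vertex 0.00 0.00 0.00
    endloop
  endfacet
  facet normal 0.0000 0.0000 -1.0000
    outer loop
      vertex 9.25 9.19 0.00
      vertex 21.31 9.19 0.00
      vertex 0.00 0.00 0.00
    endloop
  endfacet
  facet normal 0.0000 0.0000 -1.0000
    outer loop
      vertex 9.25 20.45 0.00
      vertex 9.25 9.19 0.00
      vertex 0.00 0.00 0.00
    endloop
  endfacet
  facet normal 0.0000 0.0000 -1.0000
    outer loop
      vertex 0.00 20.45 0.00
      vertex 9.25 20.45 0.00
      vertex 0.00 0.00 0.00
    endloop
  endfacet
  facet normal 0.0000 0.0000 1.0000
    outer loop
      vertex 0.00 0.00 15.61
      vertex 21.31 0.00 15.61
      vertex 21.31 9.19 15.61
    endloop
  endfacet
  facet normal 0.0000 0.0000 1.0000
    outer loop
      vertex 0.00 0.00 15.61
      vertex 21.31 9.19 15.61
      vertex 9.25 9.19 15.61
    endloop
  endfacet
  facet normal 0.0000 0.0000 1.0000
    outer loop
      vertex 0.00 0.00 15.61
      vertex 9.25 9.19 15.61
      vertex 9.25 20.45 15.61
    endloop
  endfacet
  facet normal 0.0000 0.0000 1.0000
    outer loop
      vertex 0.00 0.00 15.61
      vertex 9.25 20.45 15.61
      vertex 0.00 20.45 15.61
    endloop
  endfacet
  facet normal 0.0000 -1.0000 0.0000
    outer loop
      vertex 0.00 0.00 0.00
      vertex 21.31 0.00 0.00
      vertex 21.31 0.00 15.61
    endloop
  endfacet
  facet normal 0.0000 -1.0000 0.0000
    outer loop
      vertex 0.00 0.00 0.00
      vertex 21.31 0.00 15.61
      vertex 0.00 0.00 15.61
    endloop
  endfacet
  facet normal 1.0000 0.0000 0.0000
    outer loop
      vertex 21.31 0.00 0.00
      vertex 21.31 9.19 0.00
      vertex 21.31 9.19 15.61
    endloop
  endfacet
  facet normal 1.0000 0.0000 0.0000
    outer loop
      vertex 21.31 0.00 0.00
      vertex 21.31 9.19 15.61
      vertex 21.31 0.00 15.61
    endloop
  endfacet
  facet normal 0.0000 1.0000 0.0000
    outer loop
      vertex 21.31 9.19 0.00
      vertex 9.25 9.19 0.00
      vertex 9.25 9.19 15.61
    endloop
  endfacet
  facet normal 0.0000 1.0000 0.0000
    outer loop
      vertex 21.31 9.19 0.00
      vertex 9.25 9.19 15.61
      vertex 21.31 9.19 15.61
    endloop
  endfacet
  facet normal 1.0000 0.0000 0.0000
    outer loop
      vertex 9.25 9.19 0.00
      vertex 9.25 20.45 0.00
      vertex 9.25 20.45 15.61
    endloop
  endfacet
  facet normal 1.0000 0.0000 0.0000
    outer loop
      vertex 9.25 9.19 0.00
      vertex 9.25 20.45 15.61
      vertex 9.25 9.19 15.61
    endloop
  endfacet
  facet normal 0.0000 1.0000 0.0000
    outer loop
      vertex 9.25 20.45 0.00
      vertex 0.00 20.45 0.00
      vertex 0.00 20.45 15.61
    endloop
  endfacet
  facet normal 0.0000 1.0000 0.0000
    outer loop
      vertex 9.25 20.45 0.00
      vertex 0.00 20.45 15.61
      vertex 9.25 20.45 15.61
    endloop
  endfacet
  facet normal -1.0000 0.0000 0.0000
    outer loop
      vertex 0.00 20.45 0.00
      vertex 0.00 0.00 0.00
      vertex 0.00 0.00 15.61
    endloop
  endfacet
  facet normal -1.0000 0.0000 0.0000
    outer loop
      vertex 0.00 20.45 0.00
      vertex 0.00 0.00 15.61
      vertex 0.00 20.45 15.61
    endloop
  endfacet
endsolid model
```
; perimeter-only toolpath
G21 ; units = mm
G90 ; absolute positioning
G28 ; home
; layer 1
G0 Z3.90
G0 X0.00 Y0.00
G1 X21.31 Y0.00
G1 X21.31 Y9.19
G1 X9.25 Y9.19
G1 X9.25 Y20.45
G1 X0.00 Y20.45
G1 X0.00 Y0.00
; layer 2
G0 Z7.80
G0 X0.00 Y0.00
G1 X21.31 Y0.00
G1 X21.31 Y9.19
G1 X9.25 Y9.19
G1 X9.25 Y20.45
G1 X0.00 Y20.45
G1 X0.00 Y0.00
; layer 3
G0 Z11.71
G0 X0.00 Y0.00
G1 X21.31 Y0.00
G1 X21.31 Y9.19
G1 X9.25 Y9.19
G1 X9.25 Y20.45
G1 X0.00 Y20.45
G1 X0.00 Y0.00
; layer 4
G0 Z15.61
G0 X0.00 Y0.00
G1 X21.31 Y0.00
G1 X21.31 Y9.19
G1 X9.25 Y9.19
G1 X9.25 Y20.45
G1 X0.00 Y20.45
G1 X0.00 Y0.00
M2 ; end

The solid is an L-shaped prism: outer 21.3 × 20.4 mm, arm thicknesses ≈ 9.19 mm (horizontal) and 9.25 mm (vertical), extruded 15.6 mm in z. Slicing at Δz = 3.90 mm — 4 equal slices spanning the solid's height, so layer i sits at z = i·h/4 — gives 4 non-empty perimeters. Each is a 6-segment closed polygon; G0 lifts to the layer z and rapids to the start vertex, then G1 traces the edges.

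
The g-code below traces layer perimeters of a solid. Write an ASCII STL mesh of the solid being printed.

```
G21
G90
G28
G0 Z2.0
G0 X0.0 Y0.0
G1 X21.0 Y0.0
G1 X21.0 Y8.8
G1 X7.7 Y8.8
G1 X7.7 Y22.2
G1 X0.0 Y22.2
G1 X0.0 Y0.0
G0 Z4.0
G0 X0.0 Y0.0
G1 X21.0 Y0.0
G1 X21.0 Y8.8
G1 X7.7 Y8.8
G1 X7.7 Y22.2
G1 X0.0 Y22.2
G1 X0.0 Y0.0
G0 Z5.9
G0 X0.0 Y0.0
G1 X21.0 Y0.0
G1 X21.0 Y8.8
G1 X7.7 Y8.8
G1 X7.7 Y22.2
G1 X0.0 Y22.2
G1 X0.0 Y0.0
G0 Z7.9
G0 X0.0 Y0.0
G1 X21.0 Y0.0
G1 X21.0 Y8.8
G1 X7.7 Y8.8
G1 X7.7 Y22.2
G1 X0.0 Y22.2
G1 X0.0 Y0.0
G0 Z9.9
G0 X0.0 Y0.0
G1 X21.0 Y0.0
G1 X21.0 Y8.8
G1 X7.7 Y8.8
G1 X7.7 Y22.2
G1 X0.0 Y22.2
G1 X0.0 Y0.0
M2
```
solid part
  facet normal 0.0000 0.0000 -1.0000
    outer loop
      vertex 21.0 8.8 0.0
      vertex 21.0 0.0 0.0
      vertex 0.0 0.0 0.0
    endloop
  endfacet
  facet normal 0.0000 0.0000 -1.0000
    outer loop
      vertex 7.7 8.8 0.0
      vertex 21.0 8.8 0.0
      vertex 0.0 0.0 0.0
    endloop
  endfacet
  facet normal 0.0000 0.0000 -1.0000
    outer loop
      vertex 7.7 22.2 0.0
      vertex 7.7 8.8 0.0
      vertex 0.0 0.0 0.0
    endloop
  endfacet
  facet normal 0.0000 0.0000 -1.0000
    outer loop
      vertex 0.0 22.2 0.0
      vertex 7.7 22.2 0.0
      vertex 0.0 0.0 0.0
    endloop
  endfacet
  facet normal 0.0000 0.0000 1.0000
    outer loop
      vertex 0.0 0.0 9.9
      vertex 21.0 0.0 9.9
      vertex 21.0 8.8 9.9
    endloop
  endfacet
  facet normal 0.0000 0.0000 1.0000
    outer loop
      vertex 0.0 0.0 9.9
      vertex 21.0 8.8 9.9
      vertex 7.7 8.8 9.9
    endloop
  endfacet
  facet normal 0.0000 0.0000 1.0000
    outer loop
      vertex 0.0 0.0 9.9
      vertex 7.7 8.8 9.9
      vertex 7.7 22.2 9.9
    endloop
  endfacet
  facet normal 0.0000 0.0000 1.0000
    outer loop
      vertex 0.0 0.0 9.9
      vertex 7.7 22.2 9.9
      vertex 0.0 22.2 9.9
    endloop
  endfacet
  facet normal 0.0000 -1.0000 0.0000
    outer loop
      vertex 0.0 0.0 0.0
      vertex 21.0 0.0 0.0
      vertex 21.0 0.0 9.9
    endloop
  endfacet
  facet normal 0.0000 -1.0000 0.0000
    outer loop
      vertex 0.0 0.0 0.0
      vertex 21.0 0.0 9.9
      vertex 0.0 0.0 9.9
    endloop
  endfacet
  facet normal 1.0000 0.0000 0.0000
    outer loop
      vertex 21.0 0.0 0.0
      vertex 21.0 8.8 0.0
      vertex 21.0 8.8 9.9
    endloop
  endfacet
  facet normal 1.0000 0.0000 0.0000
    outer loop
      vertex 21.0 0.0 0.0
      vertex 21.0 8.8 9.9
      vertex 21.0 0.0 9.9
    endloop
  endfacet
  facet normal 0.0000 1.0000 0.0000
    outer loop
      vertex 21.0 8.8 0.0
      vertex 7.7 8.8 0.0
      vertex 7.7 8.8 9.9
    endloop
  endfacet
  facet normal 0.0000 1.0000 0.0000
    outer loop
      vertex 21.0 8.8 0.0
      vertex 7.7 8.8 9.9
      vertex 21.0 8.8 9.9
    endloop
  endfacet
  facet normal 1.0000 0.0000 0.0000
    outer loop
      vertex 7.7 8.8 0.0
      vertex 7.7 22.2 0.0
      vertex 7.7 22.2 9.9
    endloop
  endfacet
  facet normal 1.0000 0.0000 0.0000
    outer loop
      vertex 7.7 8.8 0.0
      vertex 7.7 22.2 9.9
      vertex 7.7 8.8 9.9
    endloop
  endfacet
  facet normal 0.0000 1.0000 0.0000
    outer loop
      vertex 7.7 22.2 0.0
      vertex 0.0 22.2 0.0
      vertex 0.0 22.2 9.9
    endloop
  endfacet
  facet normal 0.0000 1.0000 0.0000
    outer loop
      vertex 7.7 22.2 0.0
      vertex 0.0 22.2 9.9
      vertex 7.7 22.2 9.9
    endloop
  endfacet
  facet normal -1.0000 0.0000 0.0000
    outer loop
      vertex 0.0 22.2 0.0
      vertex 0.0 0.0 0.0
      vertex 0.0 0.0 9.9
    endloop
  endfacet
  facet normal -1.0000 0.0000 0.0000
    outer loop
      vertex 0.0 22.2 0.0
      vertex 0.0 0.0 9.9
      vertex 0.0 22.2 9.9
    endloop
  endfacet
endsolid part

The G0 Z moves step by Δz≈2.0 mm. Every layer's G1 loop is the same polygon, so the solid is a straight extrusion of it from z=0 to z≈9.9. Closing with flat bottom and top caps and triangulating gives 20 facets — an L-shaped prism: outer 21 × 22.2 mm, arm thicknesses ≈ 8.8 mm (horizontal) and 7.7 mm (vertical), extruded 9.9 mm in z.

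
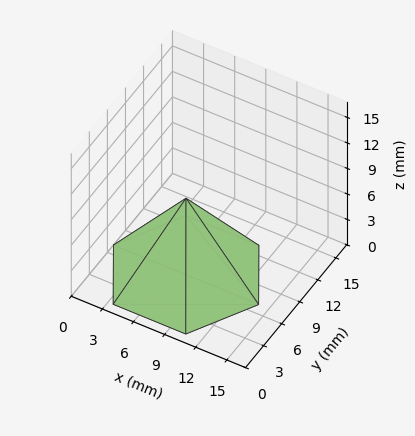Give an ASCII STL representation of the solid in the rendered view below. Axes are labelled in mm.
Reading the render: the shape is a regular 6-sided pyramid, base circumscribed radius ≈ 7 mm, apex at z ≈ 9 mm (dimensions read to the nearest mm from the axis ticks). For the STL, each face is triangulated and given an outward normal.

solid part
  facet normal 0.0000 0.0000 -1.0000
    outer loop
      vertex 3.500 13.062 0.000
      vertex 10.500 13.062 0.000
      vertex 14.000 7.000 0.000
    endloop
  endfacet
  facet normal 0.0000 0.0000 -1.0000
    outer loop
      vertex 0.000 7.000 0.000
      vertex 3.500 13.062 0.000
      vertex 14.000 7.000 0.000
    endloop
  endfacet
  facet normal 0.0000 0.0000 -1.0000
    outer loop
      vertex 3.500 0.938 0.000
      vertex 0.000 7.000 0.000
      vertex 14.000 7.000 0.000
    endloop
  endfacet
  facet normal 0.0000 0.0000 -1.0000
    outer loop
      vertex 10.500 0.938 0.000
      vertex 3.500 0.938 0.000
      vertex 14.000 7.000 0.000
    endloop
  endfacet
  facet normal 0.7183 0.4147 0.5587
    outer loop
      vertex 14.000 7.000 0.000
      vertex 10.500 13.062 0.000
      vertex 7.000 7.000 9.000
    endloop
  endfacet
  facet normal 0.0000 0.8294 0.5586
    outer loop
      vertex 10.500 13.062 0.000
      vertex 3.500 13.062 0.000
      vertex 7.000 7.000 9.000
    endloop
  endfacet
  facet normal -0.7183 0.4147 0.5587
    outer loop
      vertex 3.500 13.062 0.000
      vertex 0.000 7.000 0.000
      vertex 7.000 7.000 9.000
    endloop
  endfacet
  facet normal -0.7183 -0.4147 0.5587
    outer loop
      vertex 0.000 7.000 0.000
      vertex 3.500 0.938 0.000
      vertex 7.000 7.000 9.000
    endloop
  endfacet
  facet normal 0.0000 -0.8294 0.5586
    outer loop
      vertex 3.500 0.938 0.000
      vertex 10.500 0.938 0.000
      vertex 7.000 7.000 9.000
    endloop
  endfacet
  facet normal 0.7183 -0.4147 0.5587
    outer loop
      vertex 10.500 0.938 0.000
      vertex 14.000 7.000 0.000
      vertex 7.000 7.000 9.000
    endloop
  endfacet
endsolid part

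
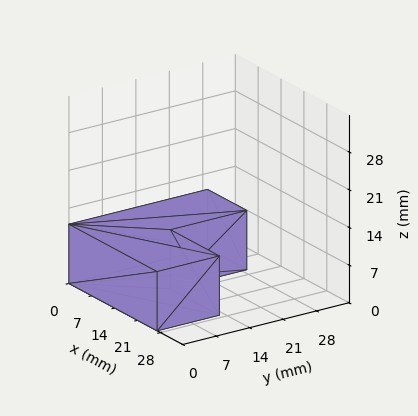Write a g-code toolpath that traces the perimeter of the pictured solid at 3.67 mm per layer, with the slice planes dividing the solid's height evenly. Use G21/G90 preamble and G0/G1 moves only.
Reading the render: the shape is an L-shaped prism: outer 27 × 29 mm, arm thicknesses ≈ 13 mm (horizontal) and 12 mm (vertical), extruded 11 mm in z (dimensions read to the nearest mm from the axis ticks). For the g-code, the solid's height is divided into equal slices at the stated Δz and each level perimeter traced with G1 moves after a G0 lift.

; perimeter-only toolpath
G21 ; units = mm
G90 ; absolute positioning
G28 ; home
; layer 1
G0 Z3.67
G0 X0.00 Y0.00
G1 X27.00 Y0.00
G1 X27.00 Y13.00
G1 X12.00 Y13.00
G1 X12.00 Y29.00
G1 X0.00 Y29.00
G1 X0.00 Y0.00
; layer 2
G0 Z7.33
G0 X0.00 Y0.00
G1 X27.00 Y0.00
G1 X27.00 Y13.00
G1 X12.00 Y13.00
G1 X12.00 Y29.00
G1 X0.00 Y29.00
G1 X0.00 Y0.00
; layer 3
G0 Z11.00
G0 X0.00 Y0.00
G1 X27.00 Y0.00
G1 X27.00 Y13.00
G1 X12.00 Y13.00
G1 X12.00 Y29.00
G1 X0.00 Y29.00
G1 X0.00 Y0.00
M2 ; end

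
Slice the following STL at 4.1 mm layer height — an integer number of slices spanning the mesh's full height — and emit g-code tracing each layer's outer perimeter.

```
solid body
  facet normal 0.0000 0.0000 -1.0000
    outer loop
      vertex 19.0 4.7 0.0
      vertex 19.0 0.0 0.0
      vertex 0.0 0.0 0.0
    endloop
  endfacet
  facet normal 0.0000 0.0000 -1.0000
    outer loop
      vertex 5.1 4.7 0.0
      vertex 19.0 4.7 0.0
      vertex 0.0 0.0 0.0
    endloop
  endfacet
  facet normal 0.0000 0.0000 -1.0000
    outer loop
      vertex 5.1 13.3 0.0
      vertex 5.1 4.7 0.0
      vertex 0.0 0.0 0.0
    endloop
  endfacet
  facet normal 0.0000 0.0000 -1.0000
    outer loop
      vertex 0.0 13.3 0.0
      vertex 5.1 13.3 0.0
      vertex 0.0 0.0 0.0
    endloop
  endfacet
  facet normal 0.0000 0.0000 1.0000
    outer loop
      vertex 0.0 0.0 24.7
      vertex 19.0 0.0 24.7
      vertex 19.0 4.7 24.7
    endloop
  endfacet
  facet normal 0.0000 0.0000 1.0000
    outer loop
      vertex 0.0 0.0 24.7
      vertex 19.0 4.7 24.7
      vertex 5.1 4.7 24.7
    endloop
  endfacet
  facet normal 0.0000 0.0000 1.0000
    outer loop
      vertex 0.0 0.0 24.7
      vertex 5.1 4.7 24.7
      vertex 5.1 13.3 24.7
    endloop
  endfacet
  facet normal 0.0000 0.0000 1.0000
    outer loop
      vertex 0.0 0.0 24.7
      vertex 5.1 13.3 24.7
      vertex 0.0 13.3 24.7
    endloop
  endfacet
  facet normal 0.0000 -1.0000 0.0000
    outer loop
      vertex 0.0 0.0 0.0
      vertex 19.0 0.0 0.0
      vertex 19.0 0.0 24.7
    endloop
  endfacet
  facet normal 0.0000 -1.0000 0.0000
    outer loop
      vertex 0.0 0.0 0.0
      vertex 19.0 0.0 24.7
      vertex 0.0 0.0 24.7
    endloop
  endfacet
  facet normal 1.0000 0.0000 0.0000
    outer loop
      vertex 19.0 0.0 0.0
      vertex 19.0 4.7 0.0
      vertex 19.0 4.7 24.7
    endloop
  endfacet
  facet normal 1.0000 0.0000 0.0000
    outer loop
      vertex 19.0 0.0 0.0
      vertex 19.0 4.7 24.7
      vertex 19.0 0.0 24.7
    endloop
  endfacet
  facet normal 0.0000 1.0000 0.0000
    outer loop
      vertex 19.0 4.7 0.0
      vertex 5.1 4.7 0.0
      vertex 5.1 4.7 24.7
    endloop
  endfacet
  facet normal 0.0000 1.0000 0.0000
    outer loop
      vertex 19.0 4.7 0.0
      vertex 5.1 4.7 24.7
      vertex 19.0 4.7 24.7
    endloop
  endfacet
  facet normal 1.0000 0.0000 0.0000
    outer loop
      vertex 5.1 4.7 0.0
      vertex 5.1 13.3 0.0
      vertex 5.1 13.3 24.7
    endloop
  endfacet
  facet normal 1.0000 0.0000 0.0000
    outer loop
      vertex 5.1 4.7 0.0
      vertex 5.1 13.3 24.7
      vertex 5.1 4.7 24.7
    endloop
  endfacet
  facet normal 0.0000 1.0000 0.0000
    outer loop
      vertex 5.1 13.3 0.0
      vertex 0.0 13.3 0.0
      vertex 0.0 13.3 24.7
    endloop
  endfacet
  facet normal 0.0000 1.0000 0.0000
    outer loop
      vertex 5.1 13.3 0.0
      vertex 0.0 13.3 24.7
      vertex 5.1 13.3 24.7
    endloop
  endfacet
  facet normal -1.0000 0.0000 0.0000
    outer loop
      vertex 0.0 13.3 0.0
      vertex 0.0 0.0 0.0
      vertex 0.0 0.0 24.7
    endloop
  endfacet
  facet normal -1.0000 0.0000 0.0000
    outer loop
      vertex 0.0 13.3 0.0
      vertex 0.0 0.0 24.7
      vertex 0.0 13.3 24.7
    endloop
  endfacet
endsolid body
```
; perimeter-only toolpath
G21 ; units = mm
G90 ; absolute positioning
G28 ; home
; layer 1
G0 Z4.1
G0 X0.0 Y0.0
G1 X19.0 Y0.0
G1 X19.0 Y4.7
G1 X5.1 Y4.7
G1 X5.1 Y13.3
G1 X0.0 Y13.3
G1 X0.0 Y0.0
; layer 2
G0 Z8.2
G0 X0.0 Y0.0
G1 X19.0 Y0.0
G1 X19.0 Y4.7
G1 X5.1 Y4.7
G1 X5.1 Y13.3
G1 X0.0 Y13.3
G1 X0.0 Y0.0
; layer 3
G0 Z12.3
G0 X0.0 Y0.0
G1 X19.0 Y0.0
G1 X19.0 Y4.7
G1 X5.1 Y4.7
G1 X5.1 Y13.3
G1 X0.0 Y13.3
G1 X0.0 Y0.0
; layer 4
G0 Z16.5
G0 X0.0 Y0.0
G1 X19.0 Y0.0
G1 X19.0 Y4.7
G1 X5.1 Y4.7
G1 X5.1 Y13.3
G1 X0.0 Y13.3
G1 X0.0 Y0.0
; layer 5
G0 Z20.6
G0 X0.0 Y0.0
G1 X19.0 Y0.0
G1 X19.0 Y4.7
G1 X5.1 Y4.7
G1 X5.1 Y13.3
G1 X0.0 Y13.3
G1 X0.0 Y0.0
; layer 6
G0 Z24.7
G0 X0.0 Y0.0
G1 X19.0 Y0.0
G1 X19.0 Y4.7
G1 X5.1 Y4.7
G1 X5.1 Y13.3
G1 X0.0 Y13.3
G1 X0.0 Y0.0
M2 ; end

The solid is an L-shaped prism: outer 19 × 13.3 mm, arm thicknesses ≈ 4.7 mm (horizontal) and 5.1 mm (vertical), extruded 24.7 mm in z. Slicing at Δz = 4.1 mm — 6 equal slices spanning the solid's height, so layer i sits at z = i·h/6 — gives 6 non-empty perimeters. Each is a 6-segment closed polygon; G0 lifts to the layer z and rapids to the start vertex, then G1 traces the edges.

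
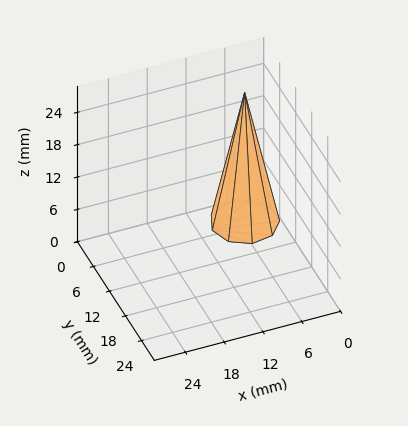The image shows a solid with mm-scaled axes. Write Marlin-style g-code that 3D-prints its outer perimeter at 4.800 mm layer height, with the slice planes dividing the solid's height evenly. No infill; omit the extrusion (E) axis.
Reading the render: the shape is a regular 9-sided pyramid, base circumscribed radius ≈ 5 mm, apex at z ≈ 24 mm (dimensions read to the nearest mm from the axis ticks). For the g-code, the solid's height is divided into equal slices at the stated Δz and each level perimeter traced with G1 moves after a G0 lift.

; perimeter-only toolpath
G21 ; units = mm
G90 ; absolute positioning
G28 ; home
; layer 1
G0 Z4.800
G0 X9.000 Y5.000
G1 X8.064 Y7.571
G1 X5.694 Y8.939
G1 X3.000 Y8.464
G1 X1.242 Y6.368
G1 X1.242 Y3.632
G1 X3.000 Y1.536
G1 X5.694 Y1.061
G1 X8.064 Y2.429
G1 X9.000 Y5.000
; layer 2
G0 Z9.600
G0 X8.000 Y5.000
G1 X7.298 Y6.928
G1 X5.521 Y7.954
G1 X3.500 Y7.598
G1 X2.181 Y6.026
G1 X2.181 Y3.974
G1 X3.500 Y2.402
G1 X5.521 Y2.046
G1 X7.298 Y3.072
G1 X8.000 Y5.000
; layer 3
G0 Z14.400
G0 X7.000 Y5.000
G1 X6.532 Y6.286
G1 X5.347 Y6.970
G1 X4.000 Y6.732
G1 X3.121 Y5.684
G1 X3.121 Y4.316
G1 X4.000 Y3.268
G1 X5.347 Y3.030
G1 X6.532 Y3.714
G1 X7.000 Y5.000
; layer 4
G0 Z19.200
G0 X6.000 Y5.000
G1 X5.766 Y5.643
G1 X5.174 Y5.985
G1 X4.500 Y5.866
G1 X4.060 Y5.342
G1 X4.060 Y4.658
G1 X4.500 Y4.134
G1 X5.174 Y4.015
G1 X5.766 Y4.357
G1 X6.000 Y5.000
M2 ; end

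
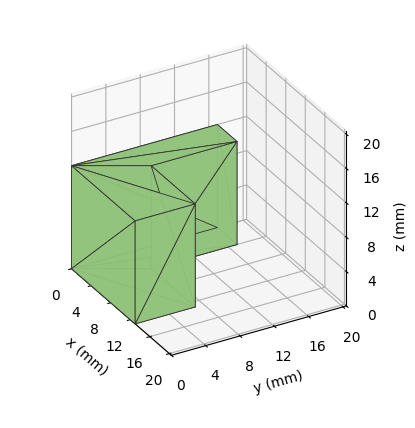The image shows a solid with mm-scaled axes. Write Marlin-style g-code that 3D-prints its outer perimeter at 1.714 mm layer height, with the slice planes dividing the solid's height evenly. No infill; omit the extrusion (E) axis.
Reading the render: the shape is an L-shaped prism: outer 13 × 17 mm, arm thicknesses ≈ 7 mm (horizontal) and 4 mm (vertical), extruded 12 mm in z (dimensions read to the nearest mm from the axis ticks). For the g-code, the solid's height is divided into equal slices at the stated Δz and each level perimeter traced with G1 moves after a G0 lift.

; perimeter-only toolpath
G21 ; units = mm
G90 ; absolute positioning
G28 ; home
; layer 1
G0 Z1.714
G0 X0.000 Y0.000
G1 X13.000 Y0.000
G1 X13.000 Y7.000
G1 X4.000 Y7.000
G1 X4.000 Y17.000
G1 X0.000 Y17.000
G1 X0.000 Y0.000
; layer 2
G0 Z3.429
G0 X0.000 Y0.000
G1 X13.000 Y0.000
G1 X13.000 Y7.000
G1 X4.000 Y7.000
G1 X4.000 Y17.000
G1 X0.000 Y17.000
G1 X0.000 Y0.000
; layer 3
G0 Z5.143
G0 X0.000 Y0.000
G1 X13.000 Y0.000
G1 X13.000 Y7.000
G1 X4.000 Y7.000
G1 X4.000 Y17.000
G1 X0.000 Y17.000
G1 X0.000 Y0.000
; layer 4
G0 Z6.857
G0 X0.000 Y0.000
G1 X13.000 Y0.000
G1 X13.000 Y7.000
G1 X4.000 Y7.000
G1 X4.000 Y17.000
G1 X0.000 Y17.000
G1 X0.000 Y0.000
; layer 5
G0 Z8.571
G0 X0.000 Y0.000
G1 X13.000 Y0.000
G1 X13.000 Y7.000
G1 X4.000 Y7.000
G1 X4.000 Y17.000
G1 X0.000 Y17.000
G1 X0.000 Y0.000
; layer 6
G0 Z10.286
G0 X0.000 Y0.000
G1 X13.000 Y0.000
G1 X13.000 Y7.000
G1 X4.000 Y7.000
G1 X4.000 Y17.000
G1 X0.000 Y17.000
G1 X0.000 Y0.000
; layer 7
G0 Z12.000
G0 X0.000 Y0.000
G1 X13.000 Y0.000
G1 X13.000 Y7.000
G1 X4.000 Y7.000
G1 X4.000 Y17.000
G1 X0.000 Y17.000
G1 X0.000 Y0.000
M2 ; end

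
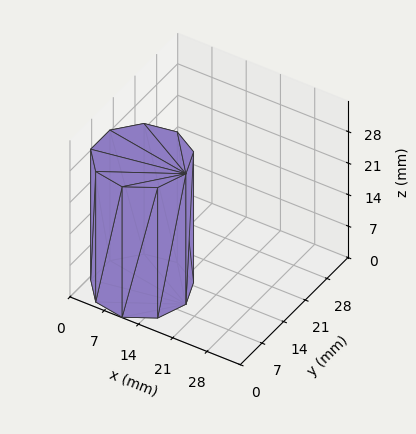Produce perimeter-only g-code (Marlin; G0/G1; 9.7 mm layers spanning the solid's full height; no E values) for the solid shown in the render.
Reading the render: the shape is a regular 9-sided prism (a cylinder approximated with 9 flat sides), circumscribed radius ≈ 9 mm, height ≈ 29 mm (dimensions read to the nearest mm from the axis ticks). For the g-code, the solid's height is divided into equal slices at the stated Δz and each level perimeter traced with G1 moves after a G0 lift.

; perimeter-only toolpath
G21 ; units = mm
G90 ; absolute positioning
G28 ; home
; layer 1
G0 Z9.7
G0 X18.0 Y9.0
G1 X15.9 Y14.8
G1 X10.6 Y17.9
G1 X4.5 Y16.8
G1 X0.5 Y12.1
G1 X0.5 Y5.9
G1 X4.5 Y1.2
G1 X10.6 Y0.1
G1 X15.9 Y3.2
G1 X18.0 Y9.0
; layer 2
G0 Z19.3
G0 X18.0 Y9.0
G1 X15.9 Y14.8
G1 X10.6 Y17.9
G1 X4.5 Y16.8
G1 X0.5 Y12.1
G1 X0.5 Y5.9
G1 X4.5 Y1.2
G1 X10.6 Y0.1
G1 X15.9 Y3.2
G1 X18.0 Y9.0
; layer 3
G0 Z29.0
G0 X18.0 Y9.0
G1 X15.9 Y14.8
G1 X10.6 Y17.9
G1 X4.5 Y16.8
G1 X0.5 Y12.1
G1 X0.5 Y5.9
G1 X4.5 Y1.2
G1 X10.6 Y0.1
G1 X15.9 Y3.2
G1 X18.0 Y9.0
M2 ; end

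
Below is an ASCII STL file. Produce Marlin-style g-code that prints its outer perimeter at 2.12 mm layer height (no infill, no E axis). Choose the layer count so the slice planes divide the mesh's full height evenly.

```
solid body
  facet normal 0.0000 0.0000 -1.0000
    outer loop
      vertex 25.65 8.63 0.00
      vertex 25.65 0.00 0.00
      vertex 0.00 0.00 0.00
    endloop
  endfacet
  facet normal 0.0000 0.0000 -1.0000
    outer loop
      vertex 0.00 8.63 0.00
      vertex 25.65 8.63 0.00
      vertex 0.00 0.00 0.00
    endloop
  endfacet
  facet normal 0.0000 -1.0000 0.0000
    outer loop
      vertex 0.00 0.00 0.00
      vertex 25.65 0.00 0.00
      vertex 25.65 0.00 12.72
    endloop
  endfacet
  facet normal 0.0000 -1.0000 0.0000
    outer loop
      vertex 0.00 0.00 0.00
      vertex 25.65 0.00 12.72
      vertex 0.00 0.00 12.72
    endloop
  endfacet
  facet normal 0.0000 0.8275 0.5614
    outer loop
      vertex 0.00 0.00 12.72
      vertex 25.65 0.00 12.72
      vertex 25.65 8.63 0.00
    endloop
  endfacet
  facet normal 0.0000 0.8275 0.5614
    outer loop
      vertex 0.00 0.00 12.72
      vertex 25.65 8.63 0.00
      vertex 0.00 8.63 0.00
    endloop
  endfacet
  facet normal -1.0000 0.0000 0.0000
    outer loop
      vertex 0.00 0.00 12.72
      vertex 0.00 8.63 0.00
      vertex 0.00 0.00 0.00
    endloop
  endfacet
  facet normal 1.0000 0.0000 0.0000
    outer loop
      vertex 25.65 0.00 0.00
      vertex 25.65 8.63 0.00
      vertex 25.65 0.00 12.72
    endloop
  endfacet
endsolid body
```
; perimeter-only toolpath
G21 ; units = mm
G90 ; absolute positioning
G28 ; home
; layer 1
G0 Z2.12
G0 X0.00 Y0.00
G1 X25.65 Y0.00
G1 X25.65 Y7.19
G1 X0.00 Y7.19
G1 X0.00 Y0.00
; layer 2
G0 Z4.24
G0 X0.00 Y0.00
G1 X25.65 Y0.00
G1 X25.65 Y5.75
G1 X0.00 Y5.75
G1 X0.00 Y0.00
; layer 3
G0 Z6.36
G0 X0.00 Y0.00
G1 X25.65 Y0.00
G1 X25.65 Y4.32
G1 X0.00 Y4.32
G1 X0.00 Y0.00
; layer 4
G0 Z8.48
G0 X0.00 Y0.00
G1 X25.65 Y0.00
G1 X25.65 Y2.88
G1 X0.00 Y2.88
G1 X0.00 Y0.00
; layer 5
G0 Z10.60
G0 X0.00 Y0.00
G1 X25.65 Y0.00
G1 X25.65 Y1.44
G1 X0.00 Y1.44
G1 X0.00 Y0.00
M2 ; end

The solid is a wedge (ramp): 25.6 × 8.63 mm base, rising to 12.7 mm along the y=0 edge and sloping linearly to z=0 at y=8.63. Slicing at Δz = 2.12 mm — 6 equal slices spanning the solid's height, so layer i sits at z = i·h/6 — gives 5 non-empty perimeters. Each is a 4-segment closed polygon; G0 lifts to the layer z and rapids to the start vertex, then G1 traces the edges. The cross-section shrinks linearly with z (the slice at the apex is degenerate and omitted).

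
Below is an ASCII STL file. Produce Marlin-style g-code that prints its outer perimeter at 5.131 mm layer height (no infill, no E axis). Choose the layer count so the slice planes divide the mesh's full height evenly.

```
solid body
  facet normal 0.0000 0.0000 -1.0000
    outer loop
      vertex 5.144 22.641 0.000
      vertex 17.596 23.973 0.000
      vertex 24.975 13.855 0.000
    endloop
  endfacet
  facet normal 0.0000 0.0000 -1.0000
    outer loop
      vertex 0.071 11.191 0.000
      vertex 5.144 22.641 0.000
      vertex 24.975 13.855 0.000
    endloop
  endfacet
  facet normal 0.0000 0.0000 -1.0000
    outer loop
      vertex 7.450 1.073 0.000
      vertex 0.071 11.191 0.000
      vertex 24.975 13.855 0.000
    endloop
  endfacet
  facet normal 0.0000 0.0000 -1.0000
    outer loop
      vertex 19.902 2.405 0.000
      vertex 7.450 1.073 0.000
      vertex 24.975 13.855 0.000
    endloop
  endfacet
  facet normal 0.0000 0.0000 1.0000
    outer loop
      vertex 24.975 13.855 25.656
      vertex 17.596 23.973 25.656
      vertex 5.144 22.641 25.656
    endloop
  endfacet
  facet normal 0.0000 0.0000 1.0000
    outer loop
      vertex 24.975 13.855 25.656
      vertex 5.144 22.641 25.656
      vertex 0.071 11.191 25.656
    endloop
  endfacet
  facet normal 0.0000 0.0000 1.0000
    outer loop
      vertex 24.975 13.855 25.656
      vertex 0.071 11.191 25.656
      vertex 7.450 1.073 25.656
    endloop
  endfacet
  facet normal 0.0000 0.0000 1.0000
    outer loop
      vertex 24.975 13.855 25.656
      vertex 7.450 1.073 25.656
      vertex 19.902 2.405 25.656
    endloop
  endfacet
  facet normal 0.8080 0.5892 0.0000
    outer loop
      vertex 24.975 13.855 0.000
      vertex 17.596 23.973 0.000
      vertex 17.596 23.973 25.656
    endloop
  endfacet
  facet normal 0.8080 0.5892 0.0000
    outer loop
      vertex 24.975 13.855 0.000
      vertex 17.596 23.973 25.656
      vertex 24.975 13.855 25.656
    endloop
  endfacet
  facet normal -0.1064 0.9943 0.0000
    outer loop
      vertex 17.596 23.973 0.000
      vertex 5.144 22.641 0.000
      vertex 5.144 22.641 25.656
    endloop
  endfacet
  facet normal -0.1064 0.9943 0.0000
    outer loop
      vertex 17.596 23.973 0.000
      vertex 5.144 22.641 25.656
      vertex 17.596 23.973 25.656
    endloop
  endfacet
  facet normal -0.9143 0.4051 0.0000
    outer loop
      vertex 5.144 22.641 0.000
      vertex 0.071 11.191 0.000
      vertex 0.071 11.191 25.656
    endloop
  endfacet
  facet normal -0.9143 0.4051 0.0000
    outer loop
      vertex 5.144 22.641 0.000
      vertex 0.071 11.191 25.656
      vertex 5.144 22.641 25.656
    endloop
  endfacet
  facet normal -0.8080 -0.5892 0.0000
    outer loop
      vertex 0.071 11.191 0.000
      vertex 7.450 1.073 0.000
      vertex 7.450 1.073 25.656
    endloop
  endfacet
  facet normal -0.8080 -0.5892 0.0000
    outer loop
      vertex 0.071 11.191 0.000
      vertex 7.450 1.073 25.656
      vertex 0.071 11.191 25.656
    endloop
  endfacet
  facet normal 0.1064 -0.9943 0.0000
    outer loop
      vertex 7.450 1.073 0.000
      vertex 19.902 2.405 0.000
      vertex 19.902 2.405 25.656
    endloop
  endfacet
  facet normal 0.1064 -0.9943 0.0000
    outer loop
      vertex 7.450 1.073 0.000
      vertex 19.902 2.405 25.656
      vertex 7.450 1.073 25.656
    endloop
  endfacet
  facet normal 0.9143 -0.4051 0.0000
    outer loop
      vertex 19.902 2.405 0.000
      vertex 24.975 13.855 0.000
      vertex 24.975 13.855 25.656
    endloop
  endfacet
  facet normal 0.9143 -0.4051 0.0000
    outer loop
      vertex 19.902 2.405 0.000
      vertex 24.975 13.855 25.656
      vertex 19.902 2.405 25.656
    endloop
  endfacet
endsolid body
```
; perimeter-only toolpath
G21 ; units = mm
G90 ; absolute positioning
G28 ; home
; layer 1
G0 Z5.131
G0 X24.975 Y13.855
G1 X17.596 Y23.973
G1 X5.144 Y22.641
G1 X0.071 Y11.191
G1 X7.450 Y1.073
G1 X19.902 Y2.405
G1 X24.975 Y13.855
; layer 2
G0 Z10.262
G0 X24.975 Y13.855
G1 X17.596 Y23.973
G1 X5.144 Y22.641
G1 X0.071 Y11.191
G1 X7.450 Y1.073
G1 X19.902 Y2.405
G1 X24.975 Y13.855
; layer 3
G0 Z15.394
G0 X24.975 Y13.855
G1 X17.596 Y23.973
G1 X5.144 Y22.641
G1 X0.071 Y11.191
G1 X7.450 Y1.073
G1 X19.902 Y2.405
G1 X24.975 Y13.855
; layer 4
G0 Z20.525
G0 X24.975 Y13.855
G1 X17.596 Y23.973
G1 X5.144 Y22.641
G1 X0.071 Y11.191
G1 X7.450 Y1.073
G1 X19.902 Y2.405
G1 X24.975 Y13.855
; layer 5
G0 Z25.656
G0 X24.975 Y13.855
G1 X17.596 Y23.973
G1 X5.144 Y22.641
G1 X0.071 Y11.191
G1 X7.450 Y1.073
G1 X19.902 Y2.405
G1 X24.975 Y13.855
M2 ; end

The solid is a regular 6-sided prism (a cylinder approximated with 6 flat sides), circumscribed radius ≈ 12.5 mm, height ≈ 25.7 mm. Slicing at Δz = 5.131 mm — 5 equal slices spanning the solid's height, so layer i sits at z = i·h/5 — gives 5 non-empty perimeters. Each is a 6-segment closed polygon; G0 lifts to the layer z and rapids to the start vertex, then G1 traces the edges.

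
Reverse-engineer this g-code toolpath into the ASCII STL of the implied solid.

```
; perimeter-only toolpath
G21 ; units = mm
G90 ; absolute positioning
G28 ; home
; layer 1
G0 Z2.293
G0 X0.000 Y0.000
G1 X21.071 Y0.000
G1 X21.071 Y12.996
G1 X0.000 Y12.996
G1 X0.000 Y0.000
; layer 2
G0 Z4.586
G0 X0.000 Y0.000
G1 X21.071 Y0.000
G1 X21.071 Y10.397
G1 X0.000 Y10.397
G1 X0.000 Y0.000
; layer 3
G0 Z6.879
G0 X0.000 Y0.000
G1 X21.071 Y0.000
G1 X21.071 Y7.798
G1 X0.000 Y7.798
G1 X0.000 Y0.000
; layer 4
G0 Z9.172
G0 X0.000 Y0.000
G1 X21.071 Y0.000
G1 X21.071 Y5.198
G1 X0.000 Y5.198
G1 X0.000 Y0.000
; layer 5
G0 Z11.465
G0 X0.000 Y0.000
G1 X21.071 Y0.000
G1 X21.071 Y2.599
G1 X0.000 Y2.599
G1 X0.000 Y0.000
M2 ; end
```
solid part
  facet normal 0.0000 0.0000 -1.0000
    outer loop
      vertex 21.071 15.595 0.000
      vertex 21.071 0.000 0.000
      vertex 0.000 0.000 0.000
    endloop
  endfacet
  facet normal 0.0000 0.0000 -1.0000
    outer loop
      vertex 0.000 15.595 0.000
      vertex 21.071 15.595 0.000
      vertex 0.000 0.000 0.000
    endloop
  endfacet
  facet normal 0.0000 -1.0000 0.0000
    outer loop
      vertex 0.000 0.000 0.000
      vertex 21.071 0.000 0.000
      vertex 21.071 0.000 13.758
    endloop
  endfacet
  facet normal 0.0000 -1.0000 0.0000
    outer loop
      vertex 0.000 0.000 0.000
      vertex 21.071 0.000 13.758
      vertex 0.000 0.000 13.758
    endloop
  endfacet
  facet normal 0.0000 0.6616 0.7499
    outer loop
      vertex 0.000 0.000 13.758
      vertex 21.071 0.000 13.758
      vertex 21.071 15.595 0.000
    endloop
  endfacet
  facet normal 0.0000 0.6616 0.7499
    outer loop
      vertex 0.000 0.000 13.758
      vertex 21.071 15.595 0.000
      vertex 0.000 15.595 0.000
    endloop
  endfacet
  facet normal -1.0000 0.0000 0.0000
    outer loop
      vertex 0.000 0.000 13.758
      vertex 0.000 15.595 0.000
      vertex 0.000 0.000 0.000
    endloop
  endfacet
  facet normal 1.0000 0.0000 0.0000
    outer loop
      vertex 21.071 0.000 0.000
      vertex 21.071 15.595 0.000
      vertex 21.071 0.000 13.758
    endloop
  endfacet
endsolid part

The G0 Z moves step by Δz≈2.293 mm. The G1 loops shrink linearly with z, so the solid tapers from its base footprint up to z≈13.8. Closing with a flat bottom cap and the tapered top and triangulating gives 8 facets — a wedge (ramp): 21.1 × 15.6 mm base, rising to 13.8 mm along the y=0 edge and sloping linearly to z=0 at y=15.6.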